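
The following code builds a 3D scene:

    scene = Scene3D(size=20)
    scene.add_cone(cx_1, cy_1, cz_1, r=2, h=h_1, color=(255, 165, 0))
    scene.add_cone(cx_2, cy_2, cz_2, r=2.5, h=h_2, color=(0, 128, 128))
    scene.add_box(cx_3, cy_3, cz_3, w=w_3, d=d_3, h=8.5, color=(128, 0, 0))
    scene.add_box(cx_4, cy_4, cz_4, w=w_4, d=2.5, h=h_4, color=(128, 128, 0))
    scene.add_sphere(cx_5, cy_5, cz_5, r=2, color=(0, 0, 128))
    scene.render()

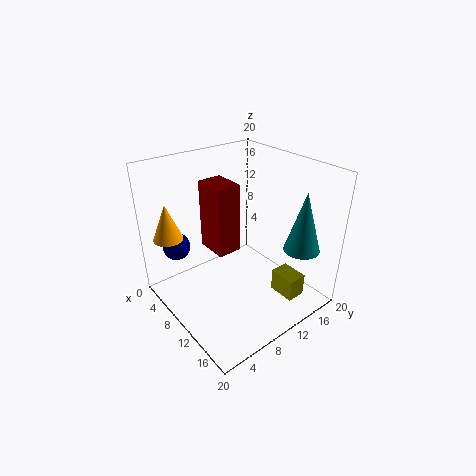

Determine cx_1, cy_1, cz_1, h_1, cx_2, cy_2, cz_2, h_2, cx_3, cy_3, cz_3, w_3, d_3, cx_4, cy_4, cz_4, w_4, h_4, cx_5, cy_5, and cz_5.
cx_1 = 5, cy_1 = 2, cz_1 = 10.5, h_1 = 5, cx_2 = 16, cy_2 = 16.5, cz_2 = 8.5, h_2 = 8.5, cx_3 = 9.5, cy_3 = 4.5, cz_3 = 11, w_3 = 4, d_3 = 3, cx_4 = 15.5, cy_4 = 11.5, cz_4 = 4, w_4 = 3.5, h_4 = 3, cx_5 = 3, cy_5 = 4, cz_5 = 7.5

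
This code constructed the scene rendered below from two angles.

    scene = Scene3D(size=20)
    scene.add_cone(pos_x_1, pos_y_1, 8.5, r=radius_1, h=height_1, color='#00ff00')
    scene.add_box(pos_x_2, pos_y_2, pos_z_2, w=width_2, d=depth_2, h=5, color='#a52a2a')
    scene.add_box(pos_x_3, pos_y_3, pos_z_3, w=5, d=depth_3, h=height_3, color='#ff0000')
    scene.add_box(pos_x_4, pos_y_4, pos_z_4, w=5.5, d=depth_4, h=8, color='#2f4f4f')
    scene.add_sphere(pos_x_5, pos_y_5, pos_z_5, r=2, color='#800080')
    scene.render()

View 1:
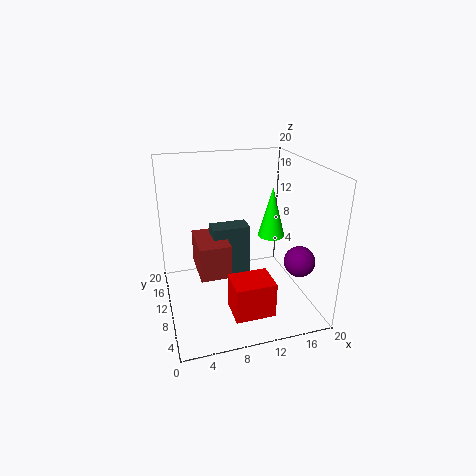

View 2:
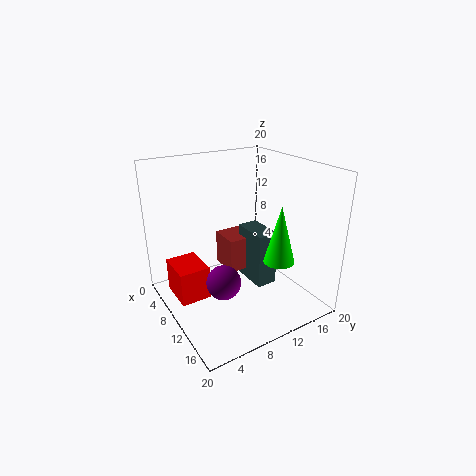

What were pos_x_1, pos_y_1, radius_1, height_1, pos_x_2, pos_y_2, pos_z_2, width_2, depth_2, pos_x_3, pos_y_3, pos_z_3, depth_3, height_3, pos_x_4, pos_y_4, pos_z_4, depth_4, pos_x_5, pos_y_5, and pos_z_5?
pos_x_1 = 16, pos_y_1 = 12.5, radius_1 = 2, height_1 = 7.5, pos_x_2 = 4.5, pos_y_2 = 9.5, pos_z_2 = 4, width_2 = 4.5, depth_2 = 7, pos_x_3 = 7, pos_y_3 = 0.5, pos_z_3 = 3.5, depth_3 = 4, height_3 = 4.5, pos_x_4 = 7, pos_y_4 = 12, pos_z_4 = 2.5, depth_4 = 3, pos_x_5 = 16.5, pos_y_5 = 4, pos_z_5 = 8.5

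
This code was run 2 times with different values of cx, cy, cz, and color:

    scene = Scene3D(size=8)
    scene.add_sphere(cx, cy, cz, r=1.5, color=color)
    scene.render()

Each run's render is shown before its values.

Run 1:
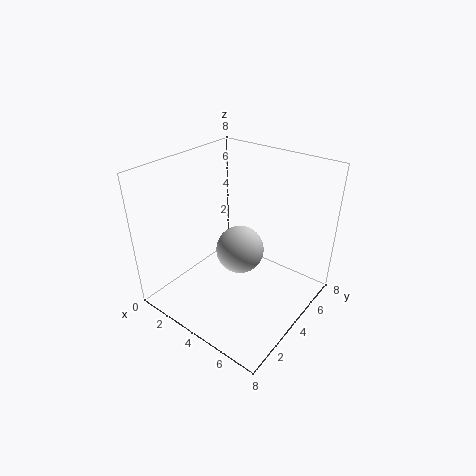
cx = 3
cy = 5.5
cz = 2
color = 'lightgray'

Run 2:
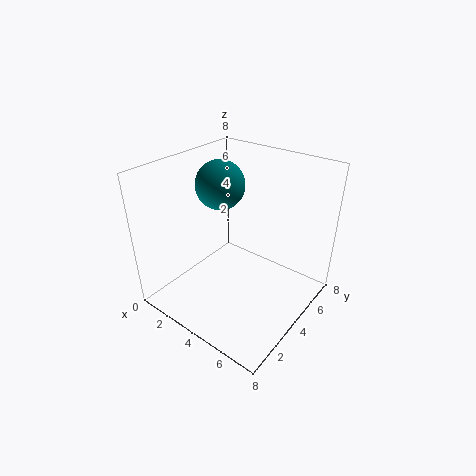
cx = 1.5
cy = 5.5
cz = 6
color = 'teal'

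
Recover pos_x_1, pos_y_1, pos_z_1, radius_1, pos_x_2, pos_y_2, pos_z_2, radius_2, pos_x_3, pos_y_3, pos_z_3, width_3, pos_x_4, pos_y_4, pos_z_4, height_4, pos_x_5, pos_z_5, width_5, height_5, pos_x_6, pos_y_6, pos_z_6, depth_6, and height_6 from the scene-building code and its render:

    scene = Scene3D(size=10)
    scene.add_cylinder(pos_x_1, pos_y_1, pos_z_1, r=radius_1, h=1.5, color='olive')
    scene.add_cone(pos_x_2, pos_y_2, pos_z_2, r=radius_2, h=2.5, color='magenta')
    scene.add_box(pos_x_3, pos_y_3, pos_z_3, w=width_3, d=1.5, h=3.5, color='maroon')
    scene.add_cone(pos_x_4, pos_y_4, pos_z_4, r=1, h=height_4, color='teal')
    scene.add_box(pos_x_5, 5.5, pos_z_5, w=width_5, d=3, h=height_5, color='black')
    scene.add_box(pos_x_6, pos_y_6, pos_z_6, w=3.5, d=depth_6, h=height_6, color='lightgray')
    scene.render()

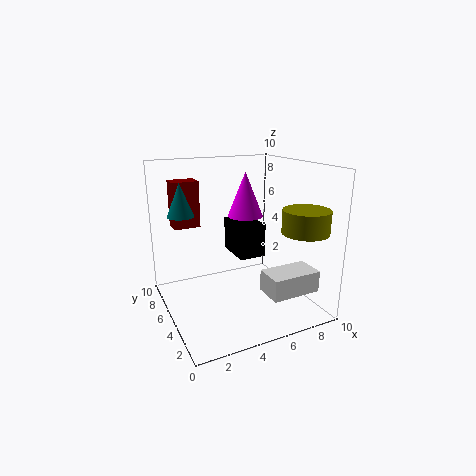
pos_x_1 = 8; pos_y_1 = 1.5; pos_z_1 = 6; radius_1 = 1.5; pos_x_2 = 4; pos_y_2 = 2; pos_z_2 = 7.5; radius_2 = 1; pos_x_3 = 1.5; pos_y_3 = 8.5; pos_z_3 = 5; width_3 = 2; pos_x_4 = 2; pos_y_4 = 8.5; pos_z_4 = 6; height_4 = 2.5; pos_x_5 = 5.5; pos_z_5 = 3; width_5 = 2; height_5 = 2.5; pos_x_6 = 6; pos_y_6 = 1.5; pos_z_6 = 1.5; depth_6 = 2; height_6 = 1.5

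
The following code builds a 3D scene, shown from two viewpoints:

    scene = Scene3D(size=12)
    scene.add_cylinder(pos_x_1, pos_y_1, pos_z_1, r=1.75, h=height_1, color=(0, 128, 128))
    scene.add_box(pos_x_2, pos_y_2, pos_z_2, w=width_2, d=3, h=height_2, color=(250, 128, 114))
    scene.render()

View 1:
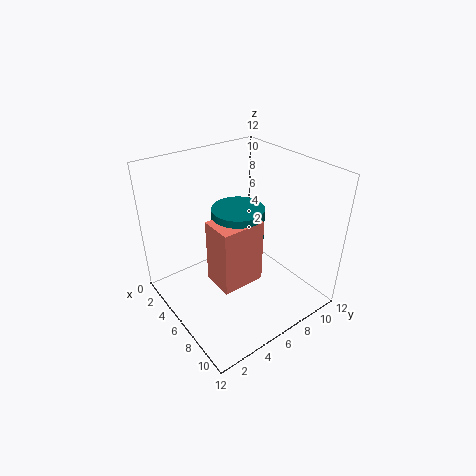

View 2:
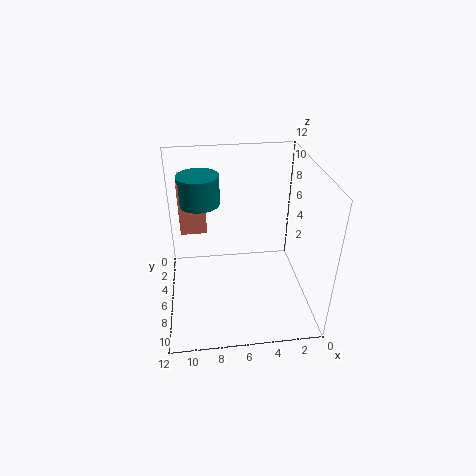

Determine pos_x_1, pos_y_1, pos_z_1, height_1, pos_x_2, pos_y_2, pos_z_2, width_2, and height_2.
pos_x_1 = 9, pos_y_1 = 3.75, pos_z_1 = 8.25, height_1 = 2.5, pos_x_2 = 8.5, pos_y_2 = 1.5, pos_z_2 = 5.75, width_2 = 2.25, height_2 = 4.5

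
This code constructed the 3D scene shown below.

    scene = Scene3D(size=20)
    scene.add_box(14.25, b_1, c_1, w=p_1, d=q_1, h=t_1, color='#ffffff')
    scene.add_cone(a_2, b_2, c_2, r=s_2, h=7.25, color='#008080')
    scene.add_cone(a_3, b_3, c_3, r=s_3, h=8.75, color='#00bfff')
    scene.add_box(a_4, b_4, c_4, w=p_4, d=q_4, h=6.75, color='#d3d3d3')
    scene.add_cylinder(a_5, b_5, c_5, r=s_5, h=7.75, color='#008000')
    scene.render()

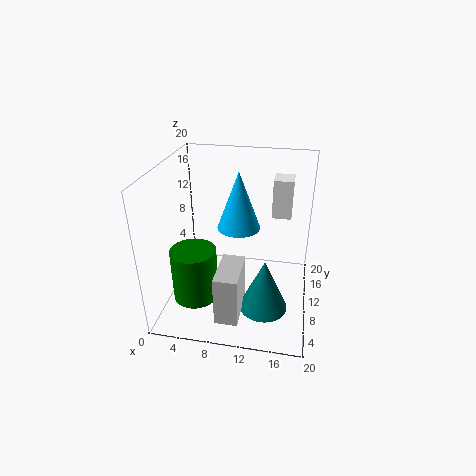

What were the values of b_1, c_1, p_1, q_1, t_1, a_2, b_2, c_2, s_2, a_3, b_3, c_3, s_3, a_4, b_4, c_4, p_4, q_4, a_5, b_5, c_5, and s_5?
b_1 = 13, c_1 = 12, p_1 = 2.75, q_1 = 3.25, t_1 = 5.5, a_2 = 14.25, b_2 = 6.25, c_2 = 1.75, s_2 = 3.25, a_3 = 9.25, b_3 = 14.5, c_3 = 9.25, s_3 = 3.25, a_4 = 8.5, b_4 = 1.5, c_4 = 2, p_4 = 3, q_4 = 6, a_5 = 4, b_5 = 8, c_5 = 0.75, s_5 = 3.25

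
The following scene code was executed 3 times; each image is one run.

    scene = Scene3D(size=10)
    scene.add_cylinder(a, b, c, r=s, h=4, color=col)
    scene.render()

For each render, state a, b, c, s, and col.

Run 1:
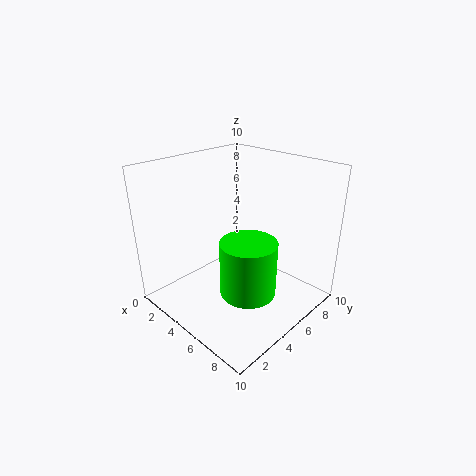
a = 6; b = 5; c = 1; s = 2; col = 'lime'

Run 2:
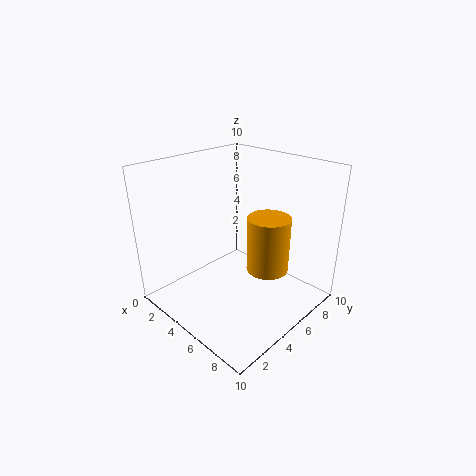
a = 6.5; b = 6.5; c = 2.5; s = 1.5; col = 'orange'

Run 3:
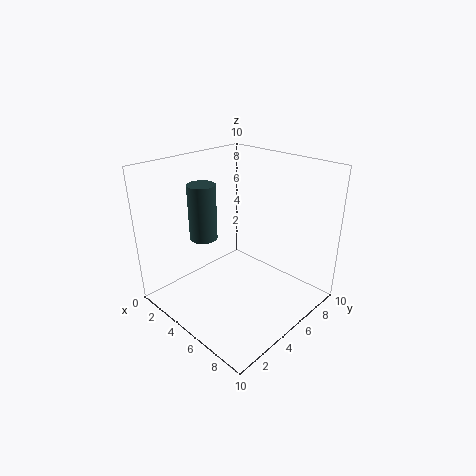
a = 2.5; b = 4; c = 4.5; s = 1; col = 'darkslategray'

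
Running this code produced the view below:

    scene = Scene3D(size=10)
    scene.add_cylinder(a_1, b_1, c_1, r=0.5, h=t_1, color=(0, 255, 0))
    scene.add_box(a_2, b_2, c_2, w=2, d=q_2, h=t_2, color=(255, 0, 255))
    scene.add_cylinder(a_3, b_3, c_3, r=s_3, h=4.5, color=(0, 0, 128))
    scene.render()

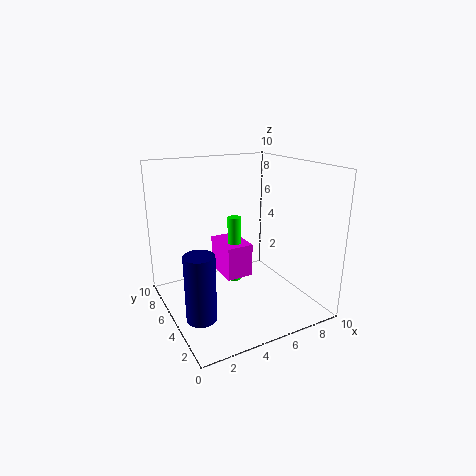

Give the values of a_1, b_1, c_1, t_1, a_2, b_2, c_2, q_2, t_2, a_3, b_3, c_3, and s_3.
a_1 = 5.5; b_1 = 6.5; c_1 = 1; t_1 = 5; a_2 = 4.5; b_2 = 5.5; c_2 = 1.5; q_2 = 3; t_2 = 2.5; a_3 = 1.5; b_3 = 3.5; c_3 = 0.5; s_3 = 1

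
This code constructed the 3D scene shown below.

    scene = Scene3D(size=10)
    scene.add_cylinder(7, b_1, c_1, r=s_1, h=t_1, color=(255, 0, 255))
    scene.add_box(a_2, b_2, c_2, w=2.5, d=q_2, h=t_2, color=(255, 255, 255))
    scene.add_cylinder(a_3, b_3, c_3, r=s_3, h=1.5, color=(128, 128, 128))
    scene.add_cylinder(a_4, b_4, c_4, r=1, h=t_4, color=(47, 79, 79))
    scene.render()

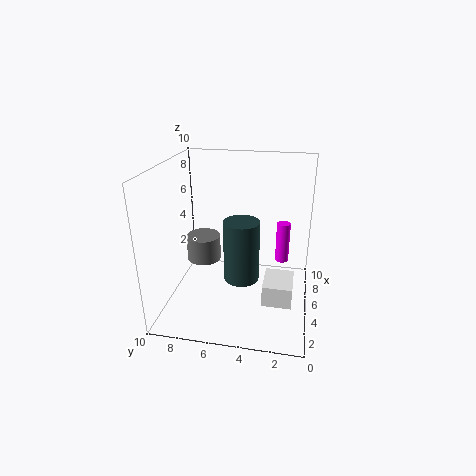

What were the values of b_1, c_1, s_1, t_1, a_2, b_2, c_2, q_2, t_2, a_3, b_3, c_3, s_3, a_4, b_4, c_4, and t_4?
b_1 = 2; c_1 = 2.5; s_1 = 0.5; t_1 = 3; a_2 = 3; b_2 = 1; c_2 = 1; q_2 = 2; t_2 = 1.5; a_3 = 2; b_3 = 6.5; c_3 = 5; s_3 = 1; a_4 = 1; b_4 = 4; c_4 = 4.5; t_4 = 3.5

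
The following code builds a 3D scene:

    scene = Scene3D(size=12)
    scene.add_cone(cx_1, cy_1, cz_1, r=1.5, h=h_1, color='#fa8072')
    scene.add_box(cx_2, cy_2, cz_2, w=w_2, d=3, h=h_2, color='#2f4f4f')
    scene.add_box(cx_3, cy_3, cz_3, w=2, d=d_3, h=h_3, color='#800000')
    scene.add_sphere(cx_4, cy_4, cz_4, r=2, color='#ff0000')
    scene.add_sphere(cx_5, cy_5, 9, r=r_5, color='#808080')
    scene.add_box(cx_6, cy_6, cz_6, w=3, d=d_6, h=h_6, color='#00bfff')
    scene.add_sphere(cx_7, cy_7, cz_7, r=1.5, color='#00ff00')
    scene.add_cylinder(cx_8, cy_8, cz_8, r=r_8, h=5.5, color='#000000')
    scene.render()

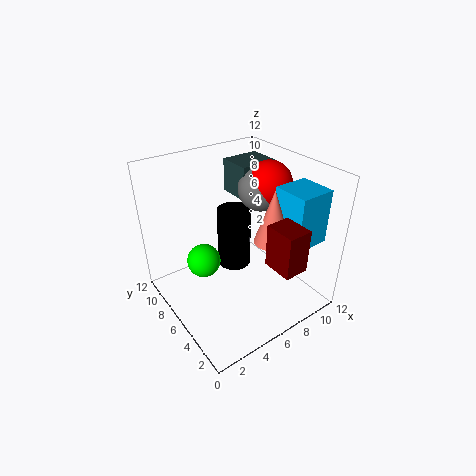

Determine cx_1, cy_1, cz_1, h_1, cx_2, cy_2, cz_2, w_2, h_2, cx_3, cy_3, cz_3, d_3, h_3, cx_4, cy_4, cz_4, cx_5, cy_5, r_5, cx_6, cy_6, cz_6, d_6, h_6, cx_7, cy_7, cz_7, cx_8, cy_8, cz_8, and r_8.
cx_1 = 8
cy_1 = 4
cz_1 = 6
h_1 = 4.5
cx_2 = 8
cy_2 = 8
cz_2 = 8
w_2 = 3.5
h_2 = 3
cx_3 = 6.5
cy_3 = 0.5
cz_3 = 5
d_3 = 2.5
h_3 = 3.5
cx_4 = 10
cy_4 = 7
cz_4 = 9.5
cx_5 = 9.5
cy_5 = 7.5
r_5 = 2
cx_6 = 8.5
cy_6 = 1.5
cz_6 = 6
d_6 = 3
h_6 = 4.5
cx_7 = 4
cy_7 = 8.5
cz_7 = 3
cx_8 = 7
cy_8 = 8
cz_8 = 2
r_8 = 1.5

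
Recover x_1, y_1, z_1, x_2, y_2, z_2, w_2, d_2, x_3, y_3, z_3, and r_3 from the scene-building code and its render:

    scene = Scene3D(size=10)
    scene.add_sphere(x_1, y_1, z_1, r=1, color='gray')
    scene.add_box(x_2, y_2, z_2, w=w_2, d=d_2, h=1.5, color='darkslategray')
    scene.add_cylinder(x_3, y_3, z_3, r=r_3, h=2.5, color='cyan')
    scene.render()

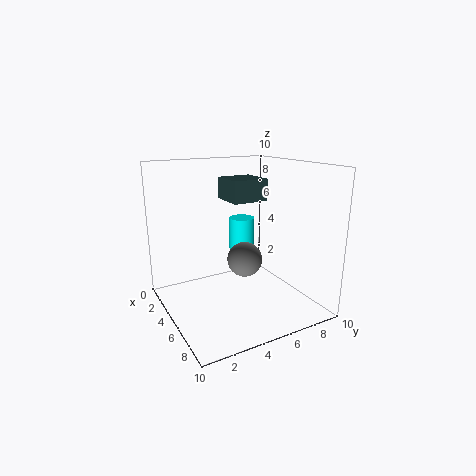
x_1 = 8.5
y_1 = 3.5
z_1 = 5
x_2 = 3
y_2 = 4.5
z_2 = 7.5
w_2 = 2.5
d_2 = 2.5
x_3 = 2
y_3 = 7
z_3 = 3
r_3 = 1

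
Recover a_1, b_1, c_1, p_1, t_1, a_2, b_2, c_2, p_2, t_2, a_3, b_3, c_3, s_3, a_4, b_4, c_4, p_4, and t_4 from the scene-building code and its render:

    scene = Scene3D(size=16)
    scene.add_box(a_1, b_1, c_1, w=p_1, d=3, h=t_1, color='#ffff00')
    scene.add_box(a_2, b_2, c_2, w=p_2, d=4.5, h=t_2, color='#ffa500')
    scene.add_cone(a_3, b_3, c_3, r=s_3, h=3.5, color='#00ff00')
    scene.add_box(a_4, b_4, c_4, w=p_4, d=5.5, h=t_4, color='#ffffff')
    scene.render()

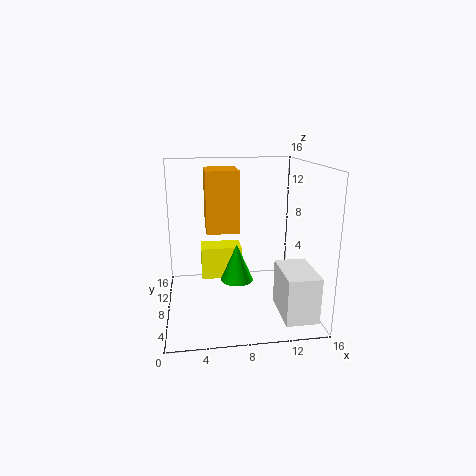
a_1 = 4; b_1 = 11.5; c_1 = 1.5; p_1 = 5; t_1 = 4; a_2 = 4.5; b_2 = 6.5; c_2 = 9; p_2 = 3.5; t_2 = 6.5; a_3 = 7; b_3 = 2; c_3 = 6; s_3 = 1.5; a_4 = 12; b_4 = 1.5; c_4 = 0.5; p_4 = 3.5; t_4 = 5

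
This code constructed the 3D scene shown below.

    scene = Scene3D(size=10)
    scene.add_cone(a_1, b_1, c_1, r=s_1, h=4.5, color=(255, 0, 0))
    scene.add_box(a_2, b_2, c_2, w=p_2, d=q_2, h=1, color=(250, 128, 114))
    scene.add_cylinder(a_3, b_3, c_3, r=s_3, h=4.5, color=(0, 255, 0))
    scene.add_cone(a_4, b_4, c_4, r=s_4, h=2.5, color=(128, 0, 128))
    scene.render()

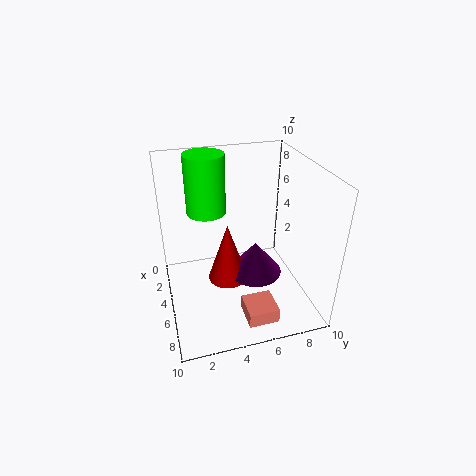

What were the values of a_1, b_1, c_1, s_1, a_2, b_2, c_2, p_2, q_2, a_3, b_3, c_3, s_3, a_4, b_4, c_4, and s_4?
a_1 = 4
b_1 = 4.5
c_1 = 1
s_1 = 1.5
a_2 = 7.5
b_2 = 4.5
c_2 = 1
p_2 = 2
q_2 = 2
a_3 = 1.5
b_3 = 3.5
c_3 = 5.5
s_3 = 1.5
a_4 = 4.5
b_4 = 6.5
c_4 = 1.5
s_4 = 2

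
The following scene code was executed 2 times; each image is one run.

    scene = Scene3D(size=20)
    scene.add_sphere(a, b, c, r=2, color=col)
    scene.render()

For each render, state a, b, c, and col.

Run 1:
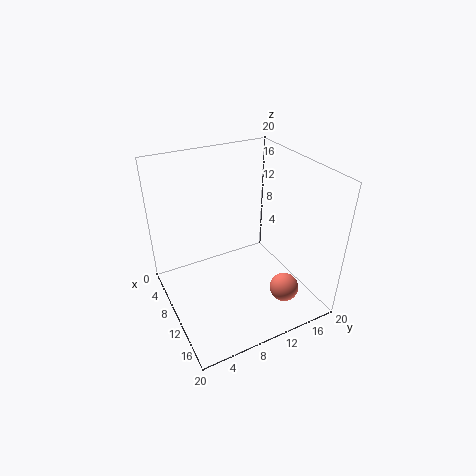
a = 15.5
b = 14.5
c = 3.5
col = 'salmon'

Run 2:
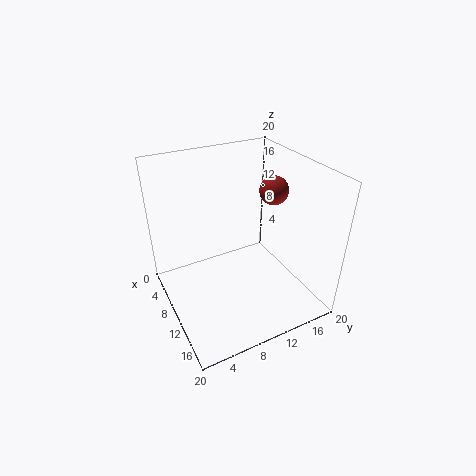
a = 10
b = 15.5
c = 16
col = 'brown'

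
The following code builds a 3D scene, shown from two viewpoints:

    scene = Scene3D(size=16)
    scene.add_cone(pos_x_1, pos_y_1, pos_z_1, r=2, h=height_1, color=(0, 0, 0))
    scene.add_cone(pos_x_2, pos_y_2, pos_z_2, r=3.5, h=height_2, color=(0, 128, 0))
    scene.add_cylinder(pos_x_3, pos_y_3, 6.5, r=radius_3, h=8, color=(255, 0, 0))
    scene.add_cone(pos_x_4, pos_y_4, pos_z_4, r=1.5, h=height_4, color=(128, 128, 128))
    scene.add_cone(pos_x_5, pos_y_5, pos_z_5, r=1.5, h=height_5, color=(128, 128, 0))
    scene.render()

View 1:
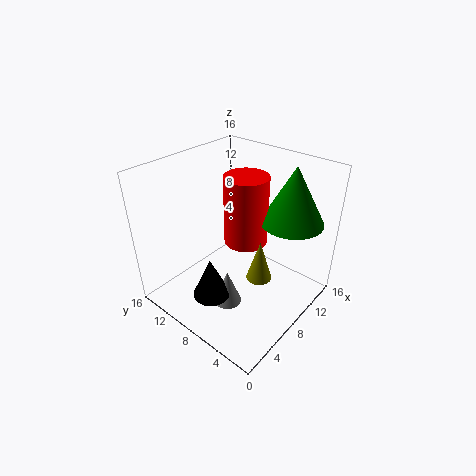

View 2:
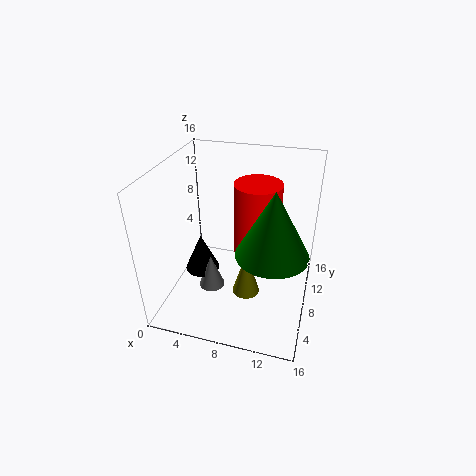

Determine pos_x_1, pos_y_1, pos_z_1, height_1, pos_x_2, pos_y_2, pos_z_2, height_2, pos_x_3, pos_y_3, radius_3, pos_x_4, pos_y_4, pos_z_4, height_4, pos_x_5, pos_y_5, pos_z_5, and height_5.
pos_x_1 = 3.5; pos_y_1 = 8; pos_z_1 = 3; height_1 = 4.5; pos_x_2 = 12.5; pos_y_2 = 4; pos_z_2 = 9.5; height_2 = 6.5; pos_x_3 = 10; pos_y_3 = 8.5; radius_3 = 2.5; pos_x_4 = 5; pos_y_4 = 7; pos_z_4 = 1.5; height_4 = 4; pos_x_5 = 9.5; pos_y_5 = 6; pos_z_5 = 2.5; height_5 = 5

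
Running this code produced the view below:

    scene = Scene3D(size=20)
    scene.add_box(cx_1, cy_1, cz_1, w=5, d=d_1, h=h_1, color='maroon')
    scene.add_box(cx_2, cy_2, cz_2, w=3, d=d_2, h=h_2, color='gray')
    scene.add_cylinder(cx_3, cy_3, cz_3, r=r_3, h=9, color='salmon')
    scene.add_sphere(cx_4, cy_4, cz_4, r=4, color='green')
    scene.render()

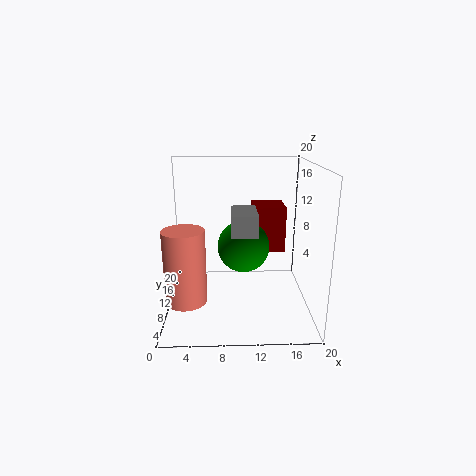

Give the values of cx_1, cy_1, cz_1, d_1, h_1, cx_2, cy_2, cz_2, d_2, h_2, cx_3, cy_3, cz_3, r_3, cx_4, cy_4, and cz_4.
cx_1 = 12.5; cy_1 = 14.5; cz_1 = 6; d_1 = 5.5; h_1 = 7; cx_2 = 9; cy_2 = 1.5; cz_2 = 13; d_2 = 5; h_2 = 2.5; cx_3 = 3.5; cy_3 = 3; cz_3 = 4.5; r_3 = 2.5; cx_4 = 11; cy_4 = 14.5; cz_4 = 7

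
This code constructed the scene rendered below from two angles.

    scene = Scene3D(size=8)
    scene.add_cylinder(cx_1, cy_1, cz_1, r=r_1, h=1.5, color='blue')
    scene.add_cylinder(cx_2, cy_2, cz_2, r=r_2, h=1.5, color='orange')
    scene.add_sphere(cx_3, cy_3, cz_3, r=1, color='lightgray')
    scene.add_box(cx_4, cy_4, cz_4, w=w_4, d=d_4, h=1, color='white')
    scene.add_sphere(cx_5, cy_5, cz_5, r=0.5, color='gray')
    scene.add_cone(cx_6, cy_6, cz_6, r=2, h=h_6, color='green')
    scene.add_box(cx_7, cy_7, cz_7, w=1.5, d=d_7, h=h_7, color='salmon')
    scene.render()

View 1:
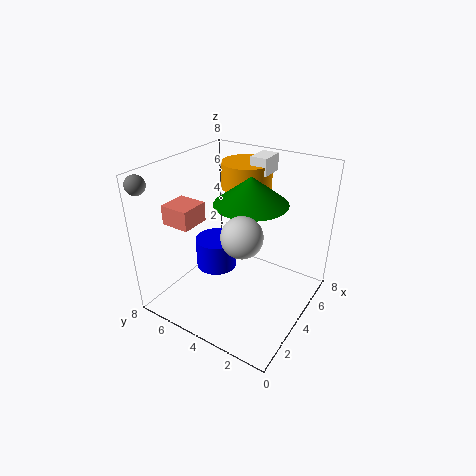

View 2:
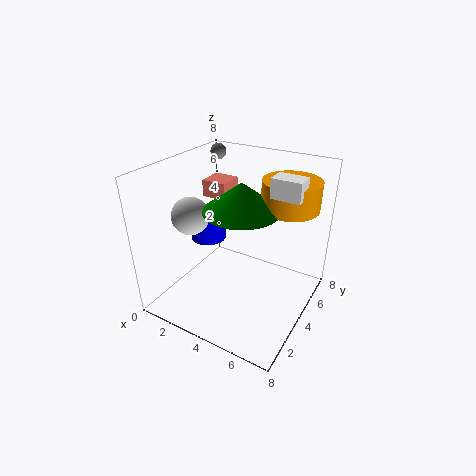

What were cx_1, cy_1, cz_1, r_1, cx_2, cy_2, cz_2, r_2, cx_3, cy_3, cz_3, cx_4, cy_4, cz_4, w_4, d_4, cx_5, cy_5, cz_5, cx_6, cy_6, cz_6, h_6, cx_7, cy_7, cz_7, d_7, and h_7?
cx_1 = 2; cy_1 = 4; cz_1 = 3.5; r_1 = 1; cx_2 = 6.5; cy_2 = 5; cz_2 = 6; r_2 = 1.5; cx_3 = 2; cy_3 = 2.5; cz_3 = 5.5; cx_4 = 6; cy_4 = 3.5; cz_4 = 7; w_4 = 1.5; d_4 = 1; cx_5 = 0.5; cy_5 = 7.5; cz_5 = 7.5; cx_6 = 4.5; cy_6 = 3.5; cz_6 = 6; h_6 = 1.5; cx_7 = 1; cy_7 = 5; cz_7 = 5.5; d_7 = 1.5; h_7 = 1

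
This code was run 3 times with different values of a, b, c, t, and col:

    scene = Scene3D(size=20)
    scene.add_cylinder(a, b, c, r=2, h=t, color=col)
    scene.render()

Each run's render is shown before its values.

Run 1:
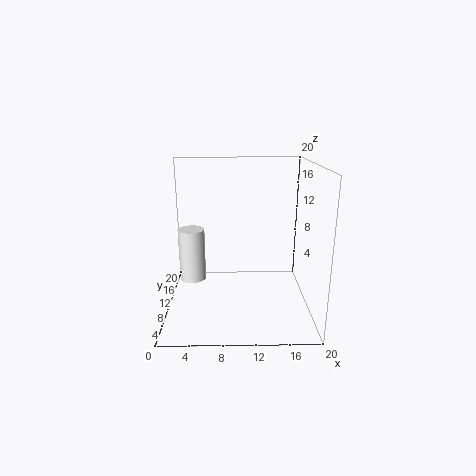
a = 3; b = 14; c = 2; t = 8; col = 'white'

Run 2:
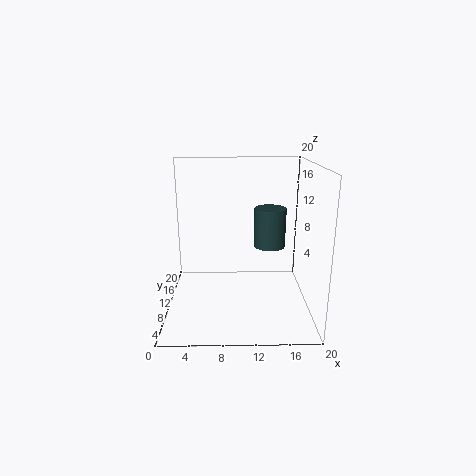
a = 14; b = 7; c = 10; t = 5; col = 'darkslategray'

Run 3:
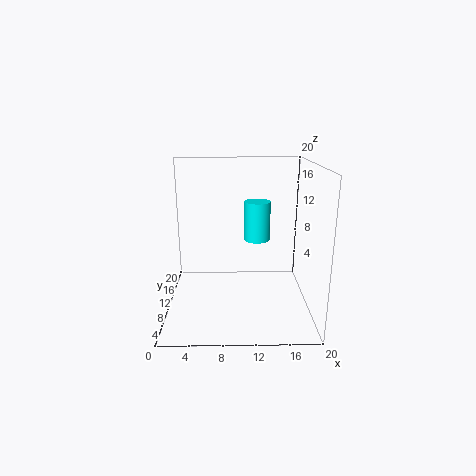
a = 13; b = 15; c = 8; t = 6; col = 'cyan'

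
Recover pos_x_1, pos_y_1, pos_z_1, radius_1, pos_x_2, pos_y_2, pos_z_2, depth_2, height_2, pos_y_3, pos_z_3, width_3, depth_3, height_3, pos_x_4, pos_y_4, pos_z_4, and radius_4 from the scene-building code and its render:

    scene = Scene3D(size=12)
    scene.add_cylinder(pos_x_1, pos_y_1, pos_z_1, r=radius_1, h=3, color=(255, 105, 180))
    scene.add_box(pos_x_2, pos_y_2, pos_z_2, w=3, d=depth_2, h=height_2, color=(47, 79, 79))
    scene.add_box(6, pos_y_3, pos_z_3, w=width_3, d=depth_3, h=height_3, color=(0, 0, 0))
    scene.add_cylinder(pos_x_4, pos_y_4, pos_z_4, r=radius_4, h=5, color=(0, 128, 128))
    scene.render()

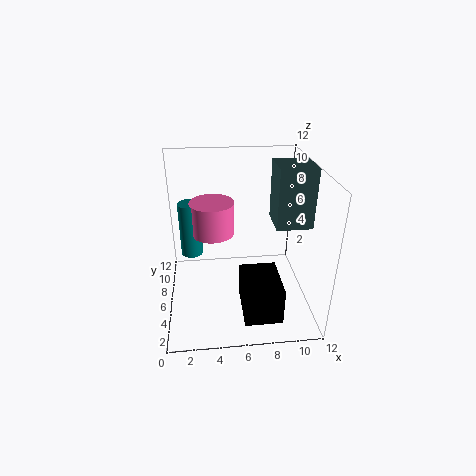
pos_x_1 = 4
pos_y_1 = 9
pos_z_1 = 5
radius_1 = 2
pos_x_2 = 9
pos_y_2 = 5
pos_z_2 = 7
depth_2 = 3
height_2 = 5
pos_y_3 = 1
pos_z_3 = 1
width_3 = 3
depth_3 = 4
height_3 = 3
pos_x_4 = 2
pos_y_4 = 9
pos_z_4 = 3
radius_4 = 1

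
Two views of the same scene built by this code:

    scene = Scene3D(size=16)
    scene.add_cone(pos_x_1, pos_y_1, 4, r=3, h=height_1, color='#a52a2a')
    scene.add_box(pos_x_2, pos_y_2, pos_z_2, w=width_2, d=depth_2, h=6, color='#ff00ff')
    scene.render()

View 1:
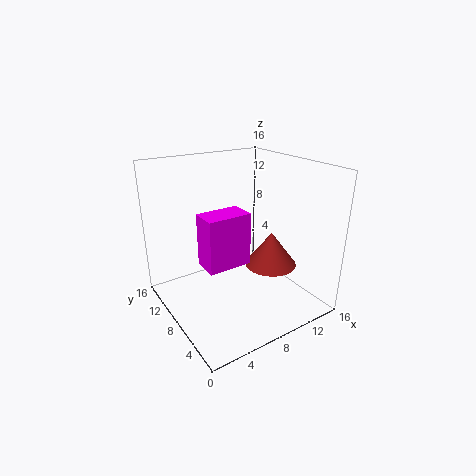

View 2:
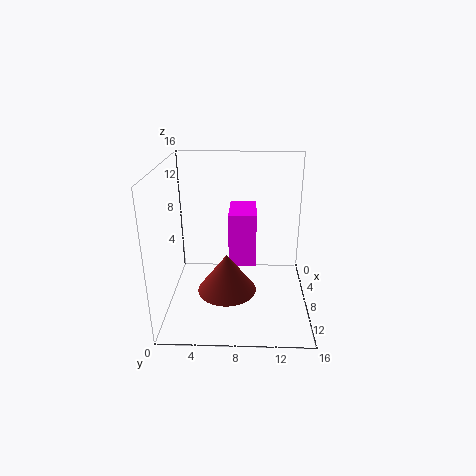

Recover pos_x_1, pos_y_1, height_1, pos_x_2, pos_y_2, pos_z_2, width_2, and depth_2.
pos_x_1 = 12
pos_y_1 = 7
height_1 = 4
pos_x_2 = 4
pos_y_2 = 7
pos_z_2 = 5
width_2 = 5
depth_2 = 3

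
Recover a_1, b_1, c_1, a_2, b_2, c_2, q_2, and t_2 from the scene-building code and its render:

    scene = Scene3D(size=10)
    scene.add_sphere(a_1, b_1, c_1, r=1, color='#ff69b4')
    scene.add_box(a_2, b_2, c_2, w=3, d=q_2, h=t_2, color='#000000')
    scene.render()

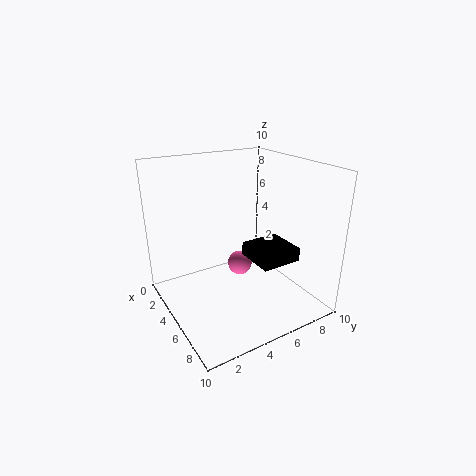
a_1 = 2, b_1 = 7, c_1 = 1, a_2 = 4, b_2 = 6, c_2 = 3, q_2 = 3, t_2 = 1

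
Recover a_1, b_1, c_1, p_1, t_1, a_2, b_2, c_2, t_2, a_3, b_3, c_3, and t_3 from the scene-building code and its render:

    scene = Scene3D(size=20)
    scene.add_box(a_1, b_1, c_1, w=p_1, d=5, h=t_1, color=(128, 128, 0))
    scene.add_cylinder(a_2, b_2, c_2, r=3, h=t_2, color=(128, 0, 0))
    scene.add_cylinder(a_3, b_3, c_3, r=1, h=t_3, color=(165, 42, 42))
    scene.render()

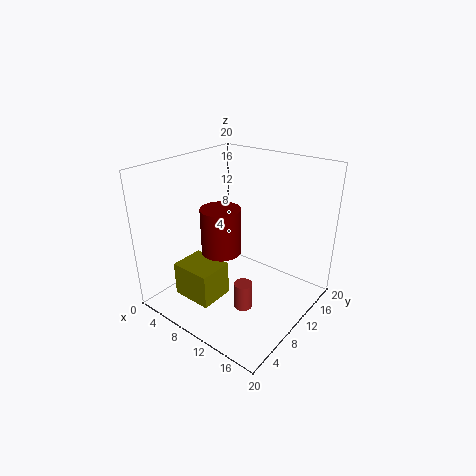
a_1 = 3
b_1 = 4
c_1 = 1
p_1 = 6
t_1 = 5
a_2 = 6
b_2 = 11
c_2 = 6
t_2 = 7
a_3 = 17
b_3 = 2
c_3 = 7
t_3 = 3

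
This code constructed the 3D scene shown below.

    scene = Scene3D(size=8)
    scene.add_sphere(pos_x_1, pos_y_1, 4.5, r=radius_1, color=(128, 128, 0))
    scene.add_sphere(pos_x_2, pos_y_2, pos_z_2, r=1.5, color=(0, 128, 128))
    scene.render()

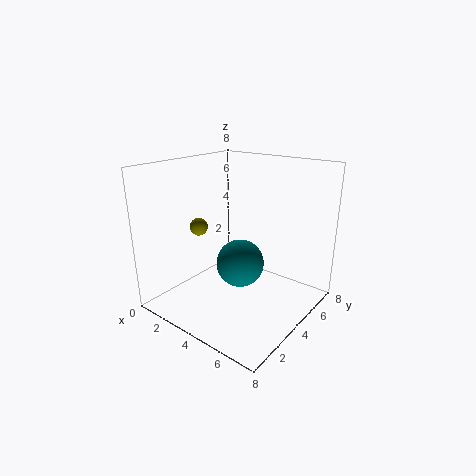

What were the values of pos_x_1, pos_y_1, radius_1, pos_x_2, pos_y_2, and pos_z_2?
pos_x_1 = 2, pos_y_1 = 3, radius_1 = 0.5, pos_x_2 = 3, pos_y_2 = 5.5, pos_z_2 = 1.5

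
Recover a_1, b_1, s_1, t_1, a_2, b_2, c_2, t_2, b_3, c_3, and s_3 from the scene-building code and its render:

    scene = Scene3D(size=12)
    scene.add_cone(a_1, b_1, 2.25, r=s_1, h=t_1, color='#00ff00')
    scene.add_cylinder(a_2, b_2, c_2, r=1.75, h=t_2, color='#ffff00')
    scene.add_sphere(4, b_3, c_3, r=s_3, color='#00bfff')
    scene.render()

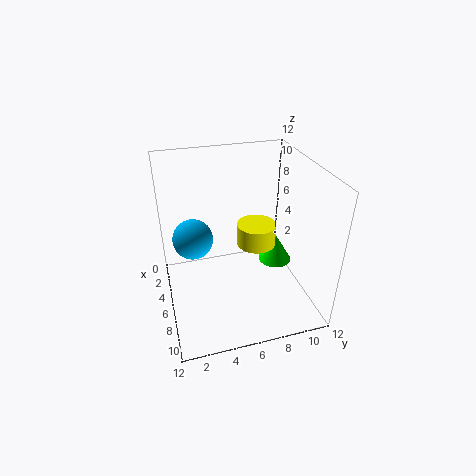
a_1 = 4.75
b_1 = 10
s_1 = 1.5
t_1 = 2.5
a_2 = 4.25
b_2 = 8.25
c_2 = 4
t_2 = 2
b_3 = 2.5
c_3 = 5.25
s_3 = 1.75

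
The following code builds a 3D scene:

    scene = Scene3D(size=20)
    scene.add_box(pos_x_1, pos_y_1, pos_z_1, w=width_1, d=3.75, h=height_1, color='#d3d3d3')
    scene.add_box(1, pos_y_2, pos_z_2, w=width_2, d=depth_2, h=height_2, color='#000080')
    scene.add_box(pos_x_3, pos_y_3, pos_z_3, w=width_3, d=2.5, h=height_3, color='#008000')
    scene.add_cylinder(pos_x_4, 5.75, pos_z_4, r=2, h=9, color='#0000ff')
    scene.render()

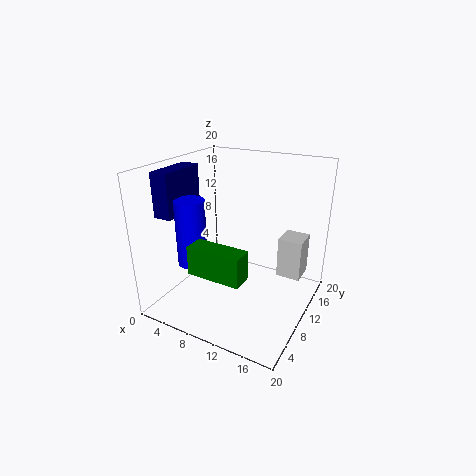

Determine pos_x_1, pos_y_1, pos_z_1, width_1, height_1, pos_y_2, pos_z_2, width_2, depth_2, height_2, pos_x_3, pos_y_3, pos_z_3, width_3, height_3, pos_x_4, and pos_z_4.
pos_x_1 = 14.5
pos_y_1 = 13.75
pos_z_1 = 3.25
width_1 = 3.5
height_1 = 6
pos_y_2 = 3.75
pos_z_2 = 13.5
width_2 = 2.5
depth_2 = 6.75
height_2 = 6
pos_x_3 = 8.75
pos_y_3 = 0.25
pos_z_3 = 9.25
width_3 = 6.5
height_3 = 3.5
pos_x_4 = 5.25
pos_z_4 = 7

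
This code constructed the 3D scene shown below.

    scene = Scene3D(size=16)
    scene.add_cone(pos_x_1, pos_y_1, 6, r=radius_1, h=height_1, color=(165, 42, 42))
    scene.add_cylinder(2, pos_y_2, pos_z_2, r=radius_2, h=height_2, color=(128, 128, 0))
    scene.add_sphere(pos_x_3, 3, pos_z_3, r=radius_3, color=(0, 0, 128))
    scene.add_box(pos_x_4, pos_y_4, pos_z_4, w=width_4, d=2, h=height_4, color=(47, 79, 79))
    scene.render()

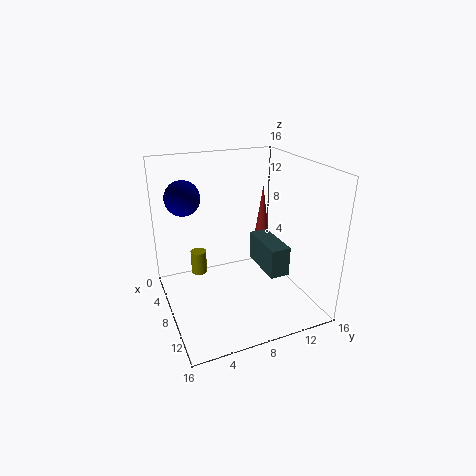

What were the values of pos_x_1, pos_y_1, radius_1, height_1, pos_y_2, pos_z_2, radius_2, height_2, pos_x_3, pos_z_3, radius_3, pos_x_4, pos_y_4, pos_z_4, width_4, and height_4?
pos_x_1 = 6; pos_y_1 = 12; radius_1 = 1; height_1 = 7; pos_y_2 = 5; pos_z_2 = 1; radius_2 = 1; height_2 = 3; pos_x_3 = 4; pos_z_3 = 12; radius_3 = 2; pos_x_4 = 9; pos_y_4 = 9; pos_z_4 = 6; width_4 = 5; height_4 = 3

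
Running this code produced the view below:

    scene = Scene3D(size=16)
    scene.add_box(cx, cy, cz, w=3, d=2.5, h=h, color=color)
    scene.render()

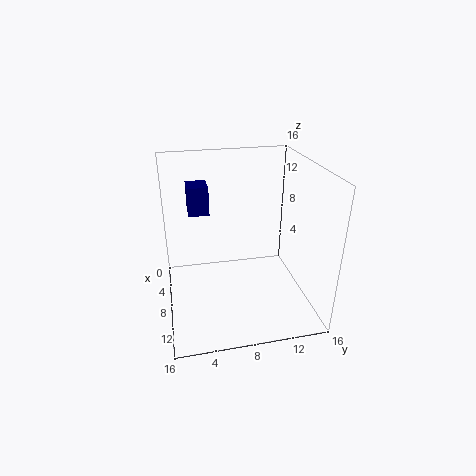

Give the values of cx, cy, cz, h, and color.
cx = 0.5; cy = 3; cz = 9; h = 3.5; color = 'navy'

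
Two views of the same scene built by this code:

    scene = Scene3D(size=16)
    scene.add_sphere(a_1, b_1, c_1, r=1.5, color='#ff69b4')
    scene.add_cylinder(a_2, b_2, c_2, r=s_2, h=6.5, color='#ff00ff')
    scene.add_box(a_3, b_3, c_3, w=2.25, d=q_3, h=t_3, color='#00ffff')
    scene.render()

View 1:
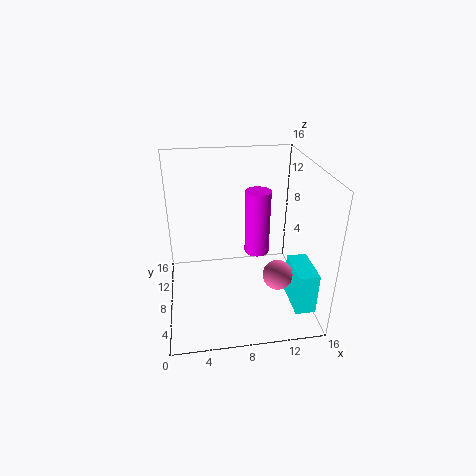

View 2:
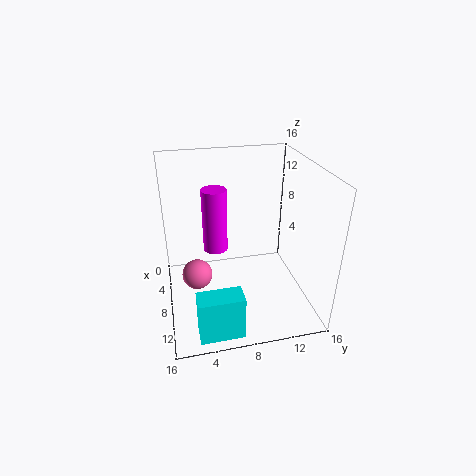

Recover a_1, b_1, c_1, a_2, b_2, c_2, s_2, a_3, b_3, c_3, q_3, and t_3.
a_1 = 11.25; b_1 = 3; c_1 = 6.25; a_2 = 9.5; b_2 = 5.25; c_2 = 8; s_2 = 1.25; a_3 = 13.5; b_3 = 2.5; c_3 = 1; q_3 = 4.5; t_3 = 4.75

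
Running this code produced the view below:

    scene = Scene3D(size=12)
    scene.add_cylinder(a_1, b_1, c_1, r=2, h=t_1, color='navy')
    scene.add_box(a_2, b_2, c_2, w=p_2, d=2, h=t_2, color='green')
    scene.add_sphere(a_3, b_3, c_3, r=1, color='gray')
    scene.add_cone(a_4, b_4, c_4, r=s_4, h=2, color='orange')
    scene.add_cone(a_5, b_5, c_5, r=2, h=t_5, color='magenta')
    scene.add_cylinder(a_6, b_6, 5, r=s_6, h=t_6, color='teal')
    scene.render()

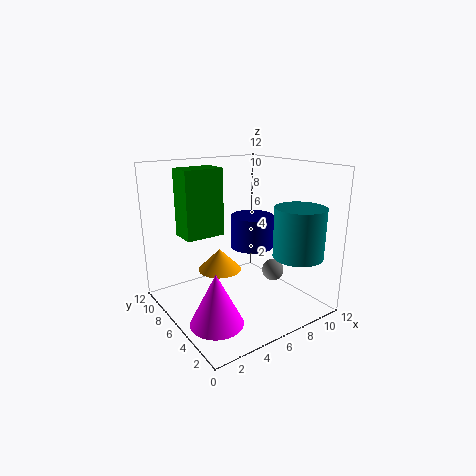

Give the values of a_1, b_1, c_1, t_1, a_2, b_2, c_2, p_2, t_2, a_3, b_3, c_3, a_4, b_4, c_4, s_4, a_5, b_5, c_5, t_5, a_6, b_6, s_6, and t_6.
a_1 = 9, b_1 = 8, c_1 = 4, t_1 = 3, a_2 = 1, b_2 = 5, c_2 = 7, p_2 = 3, t_2 = 5, a_3 = 10, b_3 = 6, c_3 = 2, a_4 = 6, b_4 = 9, c_4 = 2, s_4 = 2, a_5 = 2, b_5 = 3, c_5 = 1, t_5 = 4, a_6 = 9, b_6 = 2, s_6 = 2, t_6 = 4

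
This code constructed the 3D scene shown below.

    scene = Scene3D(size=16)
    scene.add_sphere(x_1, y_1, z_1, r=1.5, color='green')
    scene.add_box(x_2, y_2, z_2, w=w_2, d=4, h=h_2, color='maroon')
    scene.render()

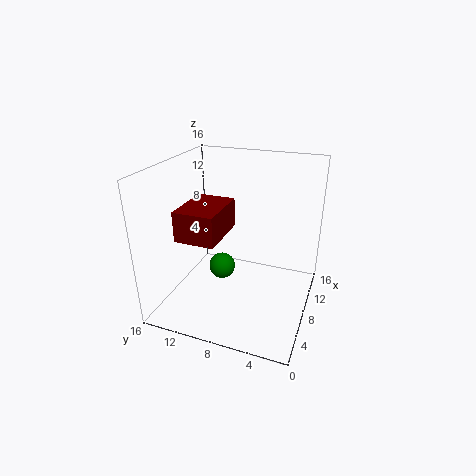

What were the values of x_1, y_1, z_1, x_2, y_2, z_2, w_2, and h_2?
x_1 = 8; y_1 = 10; z_1 = 4; x_2 = 1.5; y_2 = 8; z_2 = 10; w_2 = 5.5; h_2 = 3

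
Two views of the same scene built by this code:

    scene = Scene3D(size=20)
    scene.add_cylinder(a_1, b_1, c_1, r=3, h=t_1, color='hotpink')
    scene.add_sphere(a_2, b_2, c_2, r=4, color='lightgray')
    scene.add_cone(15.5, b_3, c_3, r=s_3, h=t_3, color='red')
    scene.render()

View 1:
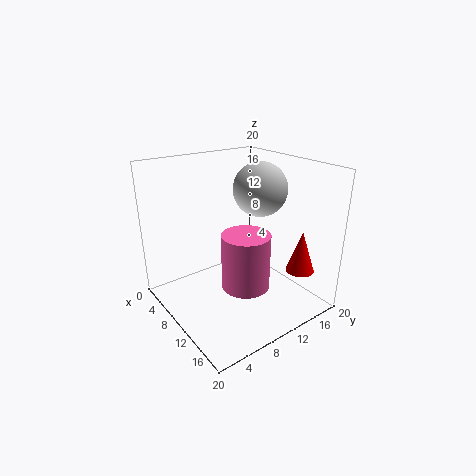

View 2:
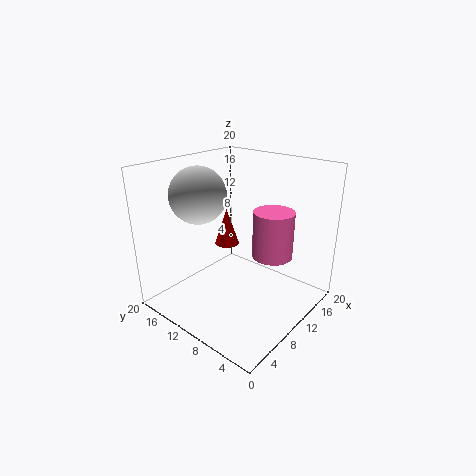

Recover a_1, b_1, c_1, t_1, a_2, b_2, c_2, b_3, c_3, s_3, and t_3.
a_1 = 15; b_1 = 7.5; c_1 = 6; t_1 = 7; a_2 = 8; b_2 = 15.5; c_2 = 15.5; b_3 = 17; c_3 = 5; s_3 = 2; t_3 = 6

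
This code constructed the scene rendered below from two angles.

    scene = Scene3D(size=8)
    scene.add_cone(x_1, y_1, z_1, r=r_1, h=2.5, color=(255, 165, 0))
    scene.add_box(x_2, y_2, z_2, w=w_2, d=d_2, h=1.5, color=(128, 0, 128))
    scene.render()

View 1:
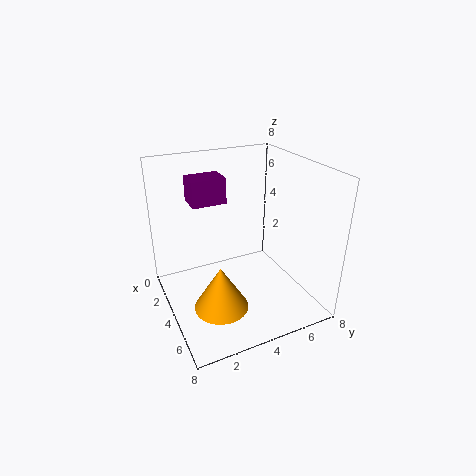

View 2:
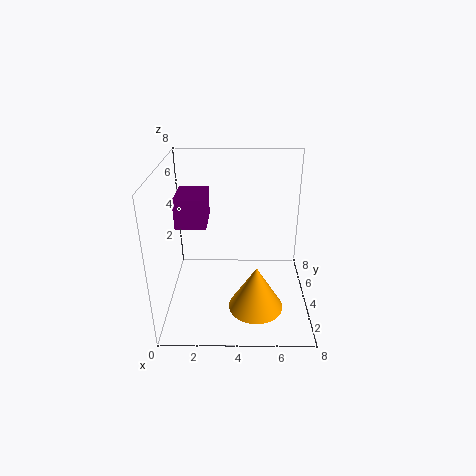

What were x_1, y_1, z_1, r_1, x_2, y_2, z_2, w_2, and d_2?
x_1 = 5
y_1 = 2.5
z_1 = 0.5
r_1 = 1.5
x_2 = 1
y_2 = 2
z_2 = 5.5
w_2 = 1.5
d_2 = 2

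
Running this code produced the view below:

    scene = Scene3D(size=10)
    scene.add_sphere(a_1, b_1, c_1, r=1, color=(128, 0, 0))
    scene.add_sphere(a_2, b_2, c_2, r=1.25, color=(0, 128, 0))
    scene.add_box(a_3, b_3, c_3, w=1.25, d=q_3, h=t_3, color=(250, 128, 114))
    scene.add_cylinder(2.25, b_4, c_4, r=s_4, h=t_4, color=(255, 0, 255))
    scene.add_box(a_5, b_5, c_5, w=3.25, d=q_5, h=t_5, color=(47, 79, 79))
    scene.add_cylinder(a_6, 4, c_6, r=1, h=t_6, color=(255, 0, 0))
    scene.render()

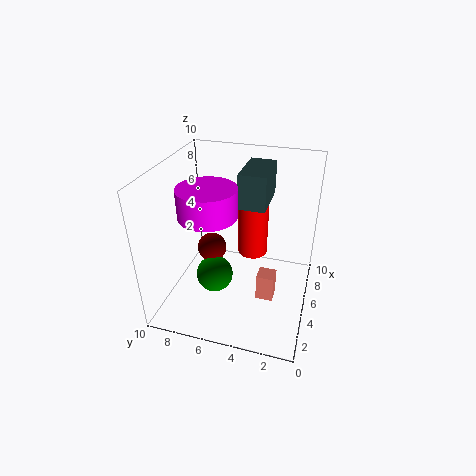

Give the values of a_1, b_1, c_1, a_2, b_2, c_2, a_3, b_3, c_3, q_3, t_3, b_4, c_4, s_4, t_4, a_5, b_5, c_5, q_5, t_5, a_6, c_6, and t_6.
a_1 = 4.5
b_1 = 6.75
c_1 = 4.25
a_2 = 3.5
b_2 = 6.25
c_2 = 2.75
a_3 = 4.5
b_3 = 2.25
c_3 = 0.25
q_3 = 1.25
t_3 = 2
b_4 = 6
c_4 = 8
s_4 = 1.75
t_4 = 1.75
a_5 = 4
b_5 = 3
c_5 = 7.75
q_5 = 1.75
t_5 = 2.25
a_6 = 5.25
c_6 = 4
t_6 = 4.25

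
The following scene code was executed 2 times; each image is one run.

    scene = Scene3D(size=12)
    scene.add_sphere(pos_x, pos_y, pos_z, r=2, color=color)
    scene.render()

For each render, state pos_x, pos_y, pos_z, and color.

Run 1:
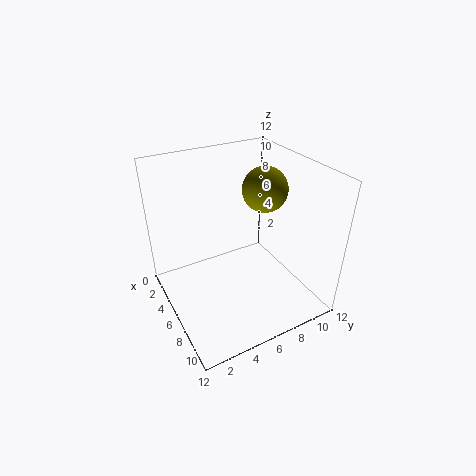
pos_x = 4.5; pos_y = 9.5; pos_z = 9; color = 'olive'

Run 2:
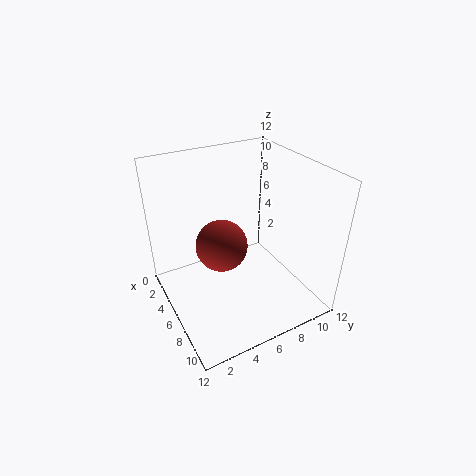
pos_x = 7; pos_y = 4; pos_z = 6.5; color = 'brown'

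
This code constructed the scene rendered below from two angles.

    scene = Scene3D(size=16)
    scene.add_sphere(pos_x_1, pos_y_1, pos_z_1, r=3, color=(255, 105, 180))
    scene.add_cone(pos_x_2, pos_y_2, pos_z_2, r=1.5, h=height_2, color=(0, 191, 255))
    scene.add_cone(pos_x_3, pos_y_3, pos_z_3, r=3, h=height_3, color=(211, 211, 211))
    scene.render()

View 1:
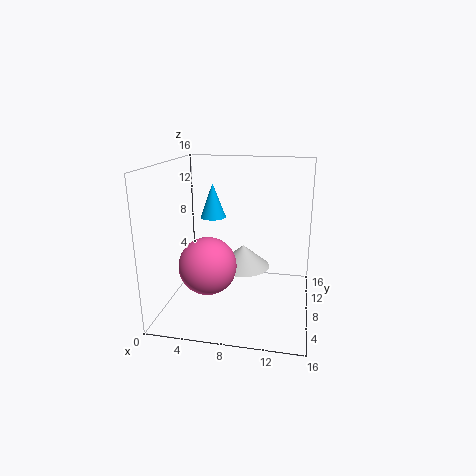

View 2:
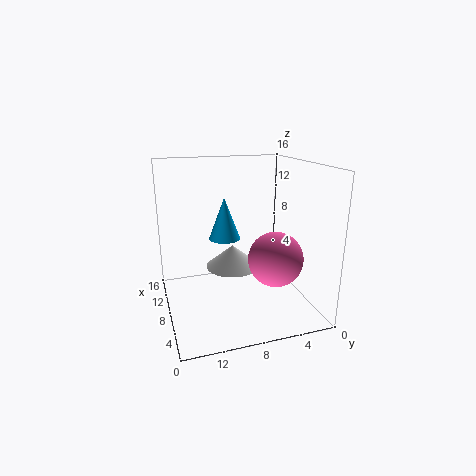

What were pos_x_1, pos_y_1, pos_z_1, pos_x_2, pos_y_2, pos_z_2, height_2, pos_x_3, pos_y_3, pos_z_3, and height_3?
pos_x_1 = 5.5, pos_y_1 = 4.5, pos_z_1 = 6, pos_x_2 = 4.5, pos_y_2 = 10.5, pos_z_2 = 9.5, height_2 = 4, pos_x_3 = 8.5, pos_y_3 = 8.5, pos_z_3 = 4.5, height_3 = 2.5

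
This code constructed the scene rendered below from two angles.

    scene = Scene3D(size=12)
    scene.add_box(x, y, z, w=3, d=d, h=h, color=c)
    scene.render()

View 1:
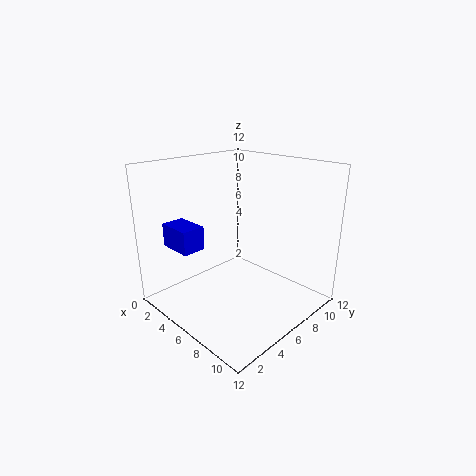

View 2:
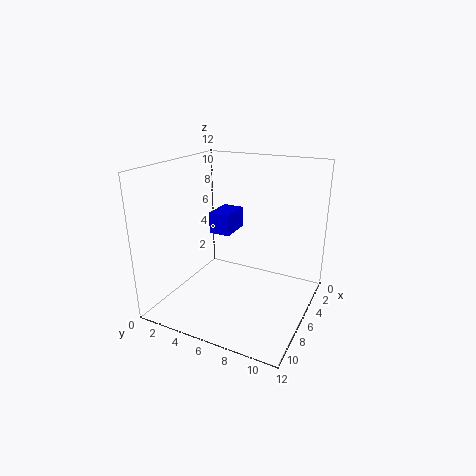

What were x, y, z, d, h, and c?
x = 1; y = 2; z = 5; d = 2; h = 2; c = 'blue'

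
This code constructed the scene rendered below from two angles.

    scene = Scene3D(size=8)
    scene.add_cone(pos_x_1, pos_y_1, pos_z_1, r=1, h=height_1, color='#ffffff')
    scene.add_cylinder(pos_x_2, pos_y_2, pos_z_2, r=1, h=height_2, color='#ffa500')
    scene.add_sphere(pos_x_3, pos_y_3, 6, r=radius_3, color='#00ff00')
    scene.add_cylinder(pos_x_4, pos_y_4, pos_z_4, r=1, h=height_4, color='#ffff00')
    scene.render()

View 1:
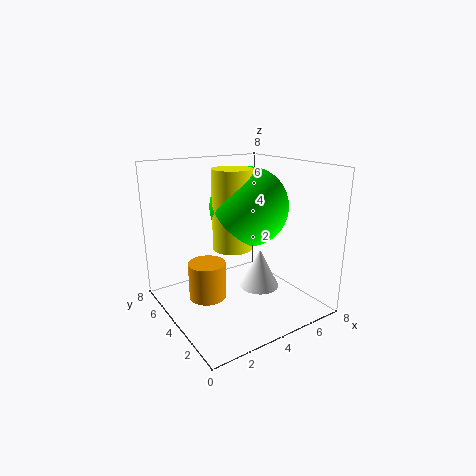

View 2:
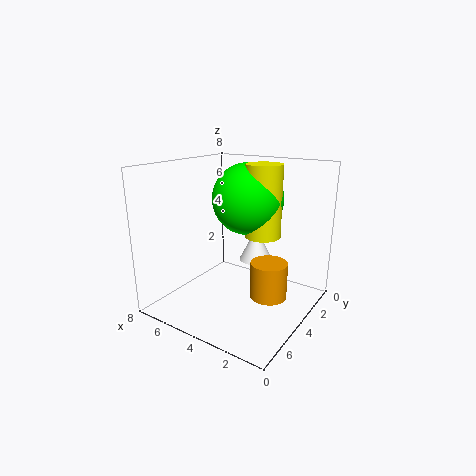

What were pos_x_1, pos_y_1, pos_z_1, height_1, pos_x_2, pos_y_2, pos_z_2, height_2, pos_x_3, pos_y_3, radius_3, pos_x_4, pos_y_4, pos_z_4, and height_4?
pos_x_1 = 4
pos_y_1 = 2
pos_z_1 = 2
height_1 = 2
pos_x_2 = 2
pos_y_2 = 4
pos_z_2 = 1
height_2 = 2
pos_x_3 = 4
pos_y_3 = 3
radius_3 = 2
pos_x_4 = 3
pos_y_4 = 3
pos_z_4 = 4
height_4 = 4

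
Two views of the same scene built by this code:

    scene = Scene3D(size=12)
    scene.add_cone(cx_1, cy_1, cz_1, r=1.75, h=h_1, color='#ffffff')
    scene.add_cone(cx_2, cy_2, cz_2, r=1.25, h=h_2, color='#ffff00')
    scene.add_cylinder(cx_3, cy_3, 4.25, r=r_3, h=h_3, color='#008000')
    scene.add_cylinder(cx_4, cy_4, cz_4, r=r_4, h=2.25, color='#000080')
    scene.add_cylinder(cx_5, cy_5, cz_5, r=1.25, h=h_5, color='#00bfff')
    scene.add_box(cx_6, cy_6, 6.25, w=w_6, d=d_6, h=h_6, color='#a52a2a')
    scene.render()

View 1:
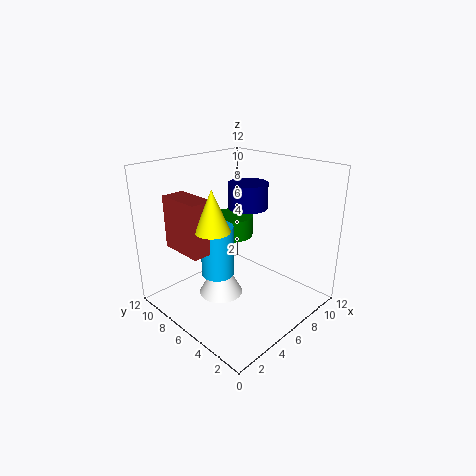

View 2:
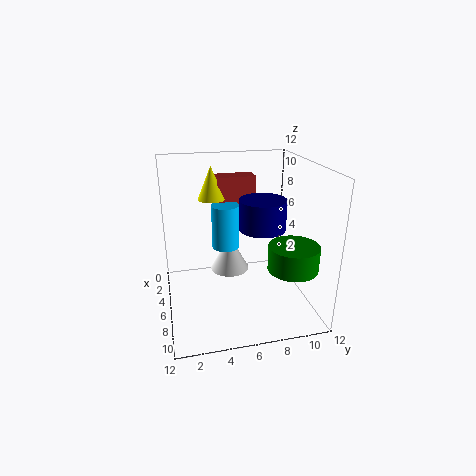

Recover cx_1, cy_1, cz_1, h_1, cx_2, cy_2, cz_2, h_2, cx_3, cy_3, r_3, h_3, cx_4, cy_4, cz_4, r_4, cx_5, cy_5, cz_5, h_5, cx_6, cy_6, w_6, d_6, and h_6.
cx_1 = 3.75
cy_1 = 5.75
cz_1 = 2
h_1 = 3.25
cx_2 = 2
cy_2 = 4.5
cz_2 = 8.25
h_2 = 3
cx_3 = 9
cy_3 = 9.75
r_3 = 2
h_3 = 2
cx_4 = 8.5
cy_4 = 7.25
cz_4 = 7.75
r_4 = 1.75
cx_5 = 3.25
cy_5 = 5.5
cz_5 = 4
h_5 = 4
cx_6 = 0.75
cy_6 = 5
w_6 = 1.75
d_6 = 3.5
h_6 = 4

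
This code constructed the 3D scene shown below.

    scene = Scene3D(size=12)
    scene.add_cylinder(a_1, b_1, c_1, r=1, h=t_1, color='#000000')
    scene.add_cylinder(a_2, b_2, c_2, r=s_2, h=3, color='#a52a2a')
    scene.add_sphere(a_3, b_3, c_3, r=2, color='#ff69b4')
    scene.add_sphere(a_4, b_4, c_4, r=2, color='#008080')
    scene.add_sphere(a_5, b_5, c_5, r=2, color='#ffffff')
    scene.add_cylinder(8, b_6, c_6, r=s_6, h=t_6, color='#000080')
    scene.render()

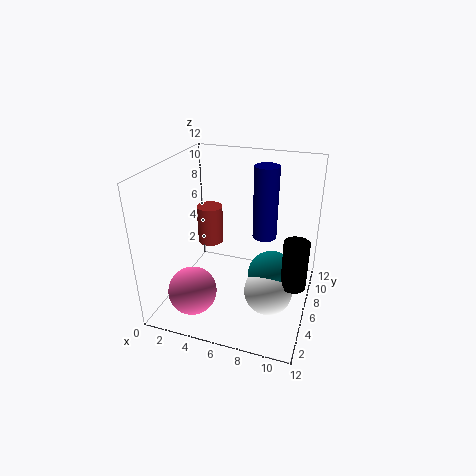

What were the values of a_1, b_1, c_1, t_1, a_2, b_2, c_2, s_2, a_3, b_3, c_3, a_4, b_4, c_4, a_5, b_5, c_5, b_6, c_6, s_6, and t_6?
a_1 = 11; b_1 = 5; c_1 = 3; t_1 = 4; a_2 = 4; b_2 = 5; c_2 = 6; s_2 = 1; a_3 = 3; b_3 = 3; c_3 = 2; a_4 = 9; b_4 = 6; c_4 = 3; a_5 = 9; b_5 = 5; c_5 = 2; b_6 = 7; c_6 = 6; s_6 = 1; t_6 = 6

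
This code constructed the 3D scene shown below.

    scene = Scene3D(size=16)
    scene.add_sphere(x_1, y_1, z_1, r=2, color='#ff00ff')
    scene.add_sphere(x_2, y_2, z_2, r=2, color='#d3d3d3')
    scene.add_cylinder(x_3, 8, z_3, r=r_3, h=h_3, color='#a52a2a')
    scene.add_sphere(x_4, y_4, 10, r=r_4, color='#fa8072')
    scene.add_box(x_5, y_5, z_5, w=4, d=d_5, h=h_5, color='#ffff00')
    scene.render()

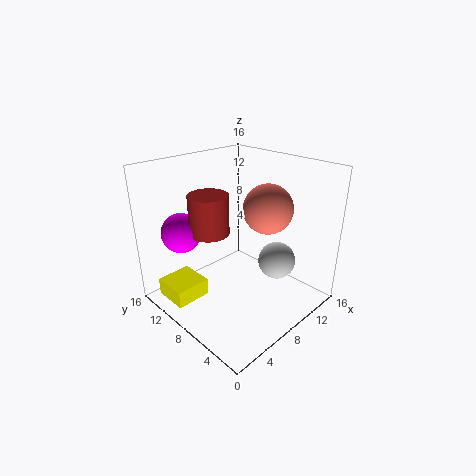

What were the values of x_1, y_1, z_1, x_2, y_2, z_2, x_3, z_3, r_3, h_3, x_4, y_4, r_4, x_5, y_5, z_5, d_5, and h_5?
x_1 = 2, y_1 = 10, z_1 = 10, x_2 = 10, y_2 = 4, z_2 = 6, x_3 = 4, z_3 = 10, r_3 = 2, h_3 = 4, x_4 = 13, y_4 = 8, r_4 = 3, x_5 = 1, y_5 = 10, z_5 = 1, d_5 = 4, h_5 = 2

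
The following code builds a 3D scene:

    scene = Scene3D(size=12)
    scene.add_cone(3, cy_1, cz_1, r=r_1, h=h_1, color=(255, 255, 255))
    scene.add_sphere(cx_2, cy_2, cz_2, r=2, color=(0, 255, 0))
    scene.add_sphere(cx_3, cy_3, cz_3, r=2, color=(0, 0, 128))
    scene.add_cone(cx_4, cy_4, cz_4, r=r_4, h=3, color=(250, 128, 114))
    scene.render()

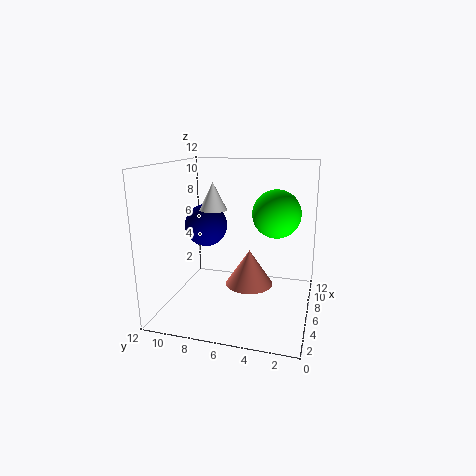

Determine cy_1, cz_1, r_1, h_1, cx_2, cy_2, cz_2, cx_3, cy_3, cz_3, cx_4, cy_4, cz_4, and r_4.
cy_1 = 7, cz_1 = 9, r_1 = 1, h_1 = 2, cx_2 = 7, cy_2 = 3, cz_2 = 8, cx_3 = 9, cy_3 = 10, cz_3 = 6, cx_4 = 6, cy_4 = 5, cz_4 = 2, r_4 = 2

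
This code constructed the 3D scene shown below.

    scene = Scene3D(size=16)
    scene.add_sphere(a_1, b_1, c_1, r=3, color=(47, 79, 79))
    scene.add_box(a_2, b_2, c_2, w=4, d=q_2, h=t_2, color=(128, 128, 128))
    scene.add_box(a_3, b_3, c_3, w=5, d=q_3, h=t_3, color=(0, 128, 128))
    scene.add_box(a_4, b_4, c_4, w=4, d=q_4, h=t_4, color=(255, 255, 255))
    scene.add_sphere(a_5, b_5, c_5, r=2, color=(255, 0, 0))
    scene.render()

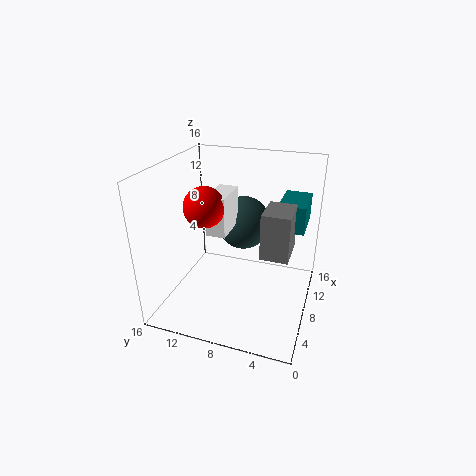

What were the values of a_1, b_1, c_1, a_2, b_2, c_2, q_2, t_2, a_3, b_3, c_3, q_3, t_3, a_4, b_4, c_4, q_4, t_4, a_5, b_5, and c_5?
a_1 = 10, b_1 = 8, c_1 = 9, a_2 = 6, b_2 = 2, c_2 = 7, q_2 = 3, t_2 = 5, a_3 = 9, b_3 = 1, c_3 = 9, q_3 = 3, t_3 = 3, a_4 = 4, b_4 = 8, c_4 = 10, q_4 = 2, t_4 = 4, a_5 = 4, b_5 = 10, c_5 = 13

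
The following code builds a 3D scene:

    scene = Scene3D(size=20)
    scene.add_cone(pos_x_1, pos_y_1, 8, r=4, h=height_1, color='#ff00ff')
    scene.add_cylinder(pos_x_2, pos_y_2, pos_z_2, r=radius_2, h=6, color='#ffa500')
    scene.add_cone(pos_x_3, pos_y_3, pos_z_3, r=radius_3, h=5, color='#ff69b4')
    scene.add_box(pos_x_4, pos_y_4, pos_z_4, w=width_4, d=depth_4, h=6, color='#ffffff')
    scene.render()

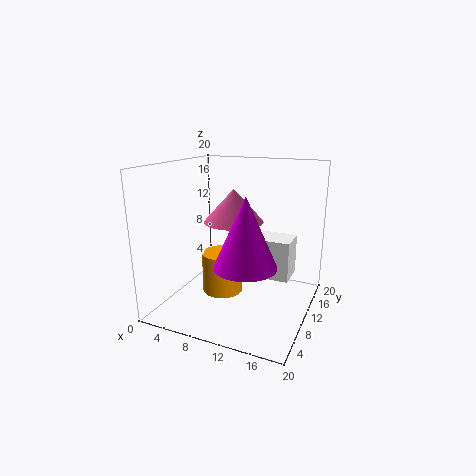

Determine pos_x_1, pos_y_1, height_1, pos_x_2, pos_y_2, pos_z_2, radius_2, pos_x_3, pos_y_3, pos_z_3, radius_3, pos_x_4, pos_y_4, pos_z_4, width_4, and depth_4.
pos_x_1 = 13; pos_y_1 = 5.5; height_1 = 9; pos_x_2 = 7; pos_y_2 = 11; pos_z_2 = 1; radius_2 = 3; pos_x_3 = 7.5; pos_y_3 = 14; pos_z_3 = 11; radius_3 = 4.5; pos_x_4 = 10; pos_y_4 = 13; pos_z_4 = 3; width_4 = 6.5; depth_4 = 4.5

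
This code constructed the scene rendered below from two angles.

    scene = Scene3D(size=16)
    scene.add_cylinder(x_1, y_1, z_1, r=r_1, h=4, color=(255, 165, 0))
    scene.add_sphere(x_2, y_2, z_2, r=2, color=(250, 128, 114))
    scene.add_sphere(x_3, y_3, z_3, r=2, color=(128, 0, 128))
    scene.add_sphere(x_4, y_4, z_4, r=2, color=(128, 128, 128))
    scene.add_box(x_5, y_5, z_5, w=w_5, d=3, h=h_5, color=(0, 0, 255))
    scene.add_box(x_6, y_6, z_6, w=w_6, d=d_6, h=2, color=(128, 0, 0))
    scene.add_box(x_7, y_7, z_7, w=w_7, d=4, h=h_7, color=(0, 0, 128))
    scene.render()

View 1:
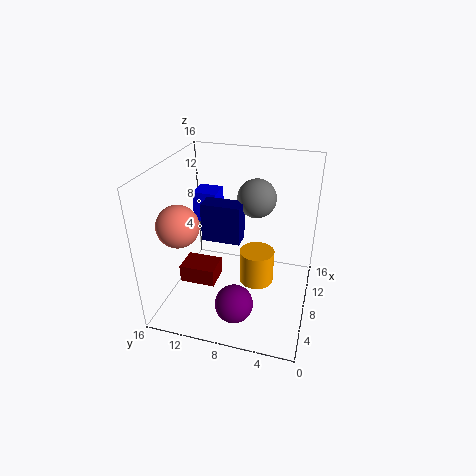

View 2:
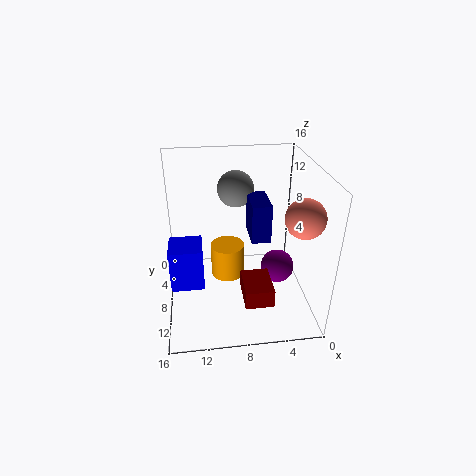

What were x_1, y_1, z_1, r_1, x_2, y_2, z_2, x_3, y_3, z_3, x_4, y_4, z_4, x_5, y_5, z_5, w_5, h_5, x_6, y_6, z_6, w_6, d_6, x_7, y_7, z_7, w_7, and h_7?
x_1 = 9; y_1 = 6; z_1 = 2; r_1 = 2; x_2 = 2; y_2 = 12; z_2 = 12; x_3 = 3; y_3 = 7; z_3 = 3; x_4 = 8; y_4 = 6; z_4 = 13; x_5 = 12; y_5 = 12; z_5 = 7; w_5 = 3; h_5 = 4; x_6 = 5; y_6 = 10; z_6 = 3; w_6 = 3; d_6 = 4; x_7 = 5; y_7 = 7; z_7 = 9; w_7 = 2; h_7 = 4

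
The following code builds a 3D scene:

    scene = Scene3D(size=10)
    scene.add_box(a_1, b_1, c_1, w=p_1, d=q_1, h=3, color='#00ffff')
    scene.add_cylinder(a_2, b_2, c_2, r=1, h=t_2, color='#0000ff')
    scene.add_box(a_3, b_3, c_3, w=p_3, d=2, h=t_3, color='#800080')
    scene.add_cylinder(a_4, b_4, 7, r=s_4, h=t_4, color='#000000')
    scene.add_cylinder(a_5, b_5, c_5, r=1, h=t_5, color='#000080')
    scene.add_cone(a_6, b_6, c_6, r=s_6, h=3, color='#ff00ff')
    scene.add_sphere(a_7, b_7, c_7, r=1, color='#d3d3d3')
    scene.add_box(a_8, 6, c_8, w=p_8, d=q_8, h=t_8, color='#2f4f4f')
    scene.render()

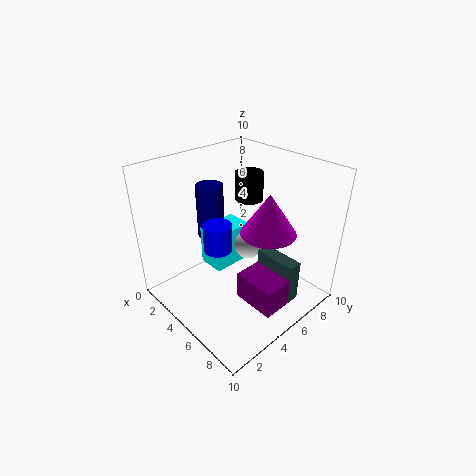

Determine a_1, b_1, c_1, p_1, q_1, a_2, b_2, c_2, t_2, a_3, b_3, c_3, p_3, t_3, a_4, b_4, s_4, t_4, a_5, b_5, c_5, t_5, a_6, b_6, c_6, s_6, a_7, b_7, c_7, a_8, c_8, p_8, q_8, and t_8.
a_1 = 2; b_1 = 4; c_1 = 2; p_1 = 2; q_1 = 3; a_2 = 4; b_2 = 4; c_2 = 4; t_2 = 2; a_3 = 6; b_3 = 4; c_3 = 1; p_3 = 3; t_3 = 2; a_4 = 4; b_4 = 7; s_4 = 1; t_4 = 2; a_5 = 2; b_5 = 5; c_5 = 4; t_5 = 4; a_6 = 6; b_6 = 7; c_6 = 5; s_6 = 2; a_7 = 5; b_7 = 6; c_7 = 4; a_8 = 6; c_8 = 1; p_8 = 3; q_8 = 1; t_8 = 3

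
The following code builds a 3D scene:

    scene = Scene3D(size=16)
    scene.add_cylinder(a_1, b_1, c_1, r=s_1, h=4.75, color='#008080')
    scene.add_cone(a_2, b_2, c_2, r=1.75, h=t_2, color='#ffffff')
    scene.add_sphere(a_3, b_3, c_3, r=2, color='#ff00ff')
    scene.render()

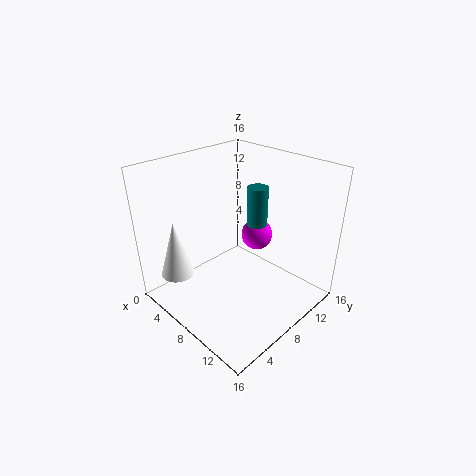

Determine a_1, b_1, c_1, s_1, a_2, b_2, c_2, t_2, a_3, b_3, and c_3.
a_1 = 7
b_1 = 12.25
c_1 = 7.75
s_1 = 1.25
a_2 = 5
b_2 = 1.75
c_2 = 5
t_2 = 6
a_3 = 5.75
b_3 = 13.75
c_3 = 5.25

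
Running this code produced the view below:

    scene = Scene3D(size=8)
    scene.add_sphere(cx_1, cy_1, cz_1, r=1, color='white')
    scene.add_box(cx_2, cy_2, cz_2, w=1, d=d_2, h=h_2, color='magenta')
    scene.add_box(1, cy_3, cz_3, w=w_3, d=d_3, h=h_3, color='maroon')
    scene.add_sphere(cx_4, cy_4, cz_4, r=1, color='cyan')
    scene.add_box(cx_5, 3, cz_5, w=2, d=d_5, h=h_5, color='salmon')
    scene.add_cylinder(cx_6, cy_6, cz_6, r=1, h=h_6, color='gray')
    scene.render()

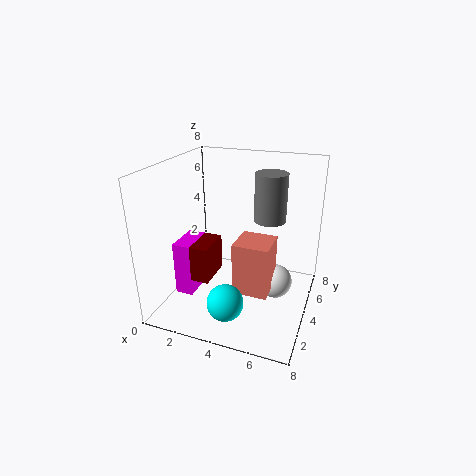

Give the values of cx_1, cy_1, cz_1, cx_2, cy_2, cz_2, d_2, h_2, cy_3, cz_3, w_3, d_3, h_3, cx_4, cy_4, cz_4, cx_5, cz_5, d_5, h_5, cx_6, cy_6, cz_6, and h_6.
cx_1 = 6
cy_1 = 5
cz_1 = 1
cx_2 = 1
cy_2 = 2
cz_2 = 1
d_2 = 2
h_2 = 3
cy_3 = 2
cz_3 = 2
w_3 = 2
d_3 = 2
h_3 = 2
cx_4 = 4
cy_4 = 2
cz_4 = 1
cx_5 = 4
cz_5 = 1
d_5 = 2
h_5 = 3
cx_6 = 5
cy_6 = 7
cz_6 = 4
h_6 = 3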